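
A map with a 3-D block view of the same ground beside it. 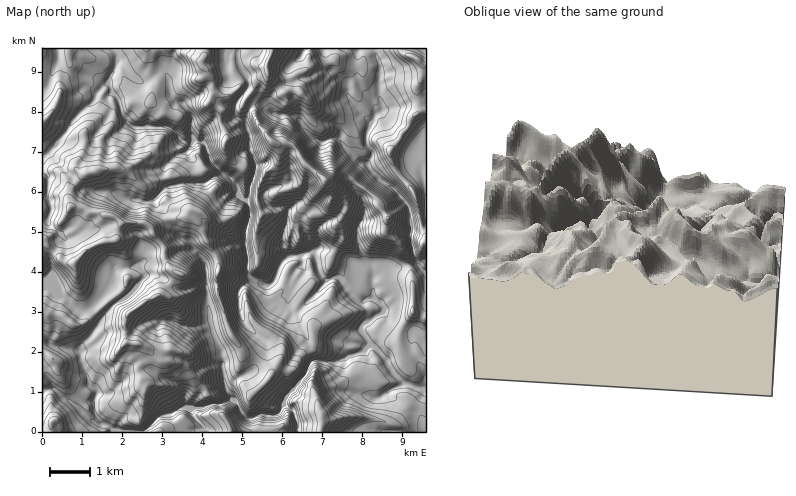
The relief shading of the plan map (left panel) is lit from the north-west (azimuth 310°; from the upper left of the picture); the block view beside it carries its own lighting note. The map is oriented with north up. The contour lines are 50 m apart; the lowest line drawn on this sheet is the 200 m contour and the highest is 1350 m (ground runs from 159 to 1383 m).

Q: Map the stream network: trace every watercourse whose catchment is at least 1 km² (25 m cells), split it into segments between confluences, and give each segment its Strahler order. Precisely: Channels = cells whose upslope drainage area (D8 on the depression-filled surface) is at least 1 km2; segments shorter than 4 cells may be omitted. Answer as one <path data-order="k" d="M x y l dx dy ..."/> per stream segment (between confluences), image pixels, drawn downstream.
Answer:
<path data-order="2" d="M102 424l2 2 4 0 8 6 28 0 16-16 10-2 14-8 2 0"/><path data-order="1" d="M76 406l14 14 4 2 8 2"/><path data-order="2" d="M186 406l20 0 4-2 10 0 8-4 8 2"/><path data-order="3" d="M236 402l2 4 2 4 8 8 6 0 4-4 8 0 0 2 12-2 4-4 0-6 2-6 22-22 4-12 4-4 24 2 2-2 6-2 2-2 4 0 10-4 4 0 4-4 4 0"/><path data-order="1" d="M370 396l10 2 14-10 2 0 6-4 8 0"/><path data-order="3" d="M410 384l8 4 8 0"/><path data-order="3" d="M374 348l10 8 6 14 12 12 4 0 4 2"/><path data-order="2" d="M212 324l2 10 4 6 4 12 0 20 2 0 0 12 2 6 4 6 0 2 6 4"/><path data-order="1" d="M170 320l14 6 16 0 6-2 6 0"/><path data-order="1" d="M240 314l0-4 0-14-2 0 0-4 2-4 8-6 12 0"/><path data-order="2" d="M376 300l8 6-2 6-4 4-4 2-4 4-2 0-6 4 0 8 12 14"/><path data-order="1" d="M66 298l10 10 4 2 6 0 4-2 16-14 4-8 0-4 4-10 4-4 8 0 12-2 6 8 0 4-16 16-10 8-12 10-14 24-12 12 0 12 8 16 0 6 8 8 0 6-2 4 0 12 8 12"/><path data-order="1" d="M318 290l10-10"/><path data-order="1" d="M296 284l8-12 0-4-2-2 0-10 4-2"/><path data-order="2" d="M260 282l2 2 10 0 4-4 2-8 4-8 6-8"/><path data-order="2" d="M328 280l2 0 4-4 4 2 12 16 6 4 4 4 4 0 4-4 4 0 4 2"/><path data-order="2" d="M316 258l4 14 4 8 4 0"/><path data-order="2" d="M288 256l2 0 8 0 4-2 4 0"/><path data-order="2" d="M306 254l6-2 4 6"/><path data-order="1" d="M196 250l6 8 4 6 2 40 2 14 2 6"/><path data-order="1" d="M316 250l0 8"/><path data-order="1" d="M64 238l-16-14 0-6 4-8 0-4-4-10 0-20-4-6 0-12 10-10 4-8 8-8 10-16 10-10 4-2 4-4 2-6 10-10 4 2"/><path data-order="1" d="M358 234l0 8 4 10 0 8 2 2 6 2 2 6 2 28 2 2"/><path data-order="1" d="M270 206l14 0 4 4 0 12-6 14 0 10 6 8 0 2"/><path data-order="2" d="M248 204l2 2 0 14-4 12 0 14 2 12 0 16 4 4 8 4"/><path data-order="1" d="M120 196l6 2 12 2 4 2 8 0 4-2 14-14 8 0 4-2 24 0 8-6 4-2 6-4"/><path data-order="1" d="M422 174l2 6 0 4 2 4 0 34"/><path data-order="2" d="M222 172l8 4 6 8 2 2 0 8 10 10"/><path data-order="2" d="M368 164l2 4 8 10 2 2 6 2 6 6 16 16 4 16 0 24 2 4 0 6 2 8 4 6 4 4 2 0"/><path data-order="1" d="M188 150l8-10"/><path data-order="2" d="M196 140l6 2 4 4 2 8 0 2 4 6 10 10"/><path data-order="2" d="M370 128l-4 8 0 8 6 6 0 6-4 8"/><path data-order="1" d="M284 114l6 0 4 2 6 6 2 6 12 10 6 4 6 0 4-4 8 0 4 4 2 6 14 14 10 2"/><path data-order="1" d="M348 94l4 8 18 20 0 6"/><path data-order="2" d="M110 86l2 6 6 8 4 14 8 12 2 0 34 0 8 4 4 4 2 4 6 4 6 0 2-2 2 0"/><path data-order="1" d="M170 86l0 10 6 6 6 2 10 10 0 22 4 4"/><path data-order="1" d="M380 68l0 4 0 26 2 4 0 8-4 4-2 0-2 4-2 6-2 4"/><path data-order="1" d="M116 64l-2 6-4 8 0 8"/><path data-order="1" d="M238 54l2 12 6 10 2 2 0 10-10 12-2 6 0 10 6 4 4 6 2 4 2 4 0 14 6 14 0 10-6 12 0 10-2 4 0 6"/>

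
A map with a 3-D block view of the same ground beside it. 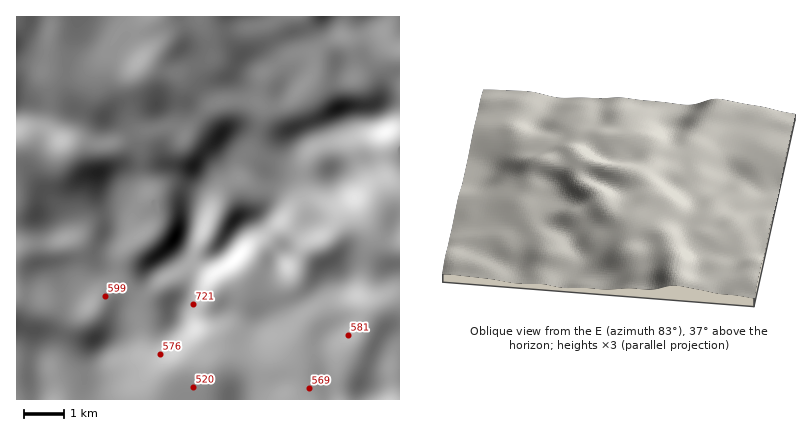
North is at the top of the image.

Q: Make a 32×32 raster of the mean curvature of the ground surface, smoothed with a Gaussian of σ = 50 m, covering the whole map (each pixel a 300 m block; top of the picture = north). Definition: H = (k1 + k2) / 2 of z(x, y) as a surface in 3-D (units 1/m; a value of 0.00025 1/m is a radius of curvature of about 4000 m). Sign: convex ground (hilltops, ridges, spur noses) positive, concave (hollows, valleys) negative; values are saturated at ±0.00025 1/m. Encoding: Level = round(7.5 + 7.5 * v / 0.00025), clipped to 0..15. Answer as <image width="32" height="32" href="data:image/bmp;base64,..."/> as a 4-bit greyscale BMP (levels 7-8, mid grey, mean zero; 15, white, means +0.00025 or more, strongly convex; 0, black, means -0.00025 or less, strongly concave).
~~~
<image width="32" height="32" href="data:image/bmp;base64,Qk12AgAAAAAAAHYAAAAoAAAAIAAAACAAAAABAAQAAAAAAAACAAATCwAAEwsAABAAAAAAAAAAAAAAABEREQAiIiIAMzMzAERERABVVVUAZmZmAHd3dwCIiIgAmZmZAKqqqgC7u7sAzMzMAN3d3QDu7u4A////AHvHaJiHdmd2RpqZd3mnvthqpmeJmHZWZEaamYdplYq3apZ3iYh2QzRHmYd2aYVppmu3eLyYZlNHeZiHZnmGWbecuYi9qXeXZ5mIh2Z5h1eoqYdUWJl3q6iHeZh2eqp1iXVDQyWIZX77mJqph2ebg1dENHhVmGSP9muXiZmHiFI1R2erhXdVrtQnZXeJqZhmZWmJqoZ2imaZI0ZmZpy8uJlqq6h5l8+2jWMjSLZqrLaLRomWaYaM3M3sUD/2NnyVZzRlNGqWMn72b7Jv0wFZdEWJqXZ6uGIa9Qr96jN4RERZibzJWLmWBfsE//cWy0JWe0arp2m5hhb+MZu6d4Y1dmlHqoZ7uWQ4/3JEWqdUapVWaahnnLh2We9zVnqneN+kRXh0R5y5qqzcVZmZd4n/hYh2VCNYiaiqZ2u4dmhmqVnYM1QSRFmGhgSulmaaZFRJkxOIV6upZocknah3vahlWEBp3bzNuHeIZWipVYvMu96k/+uqiYiauYYjZlRFZ8///dymd2aJh5dlRndmdkN8pp2phWZmiFZ1R6qYeKhkVTFbmWVnd4U0VGmph2epdohDjKpleHeHM2iZZHmYiIeaVqnIZoiImXRpqGWKqYiXdlmWl3eJmYmXVodmd4mrlUV5iGiWeJqIiGR3VnZ4mnaZmalqtmiamHZWl2i7qGU5+q3G"/>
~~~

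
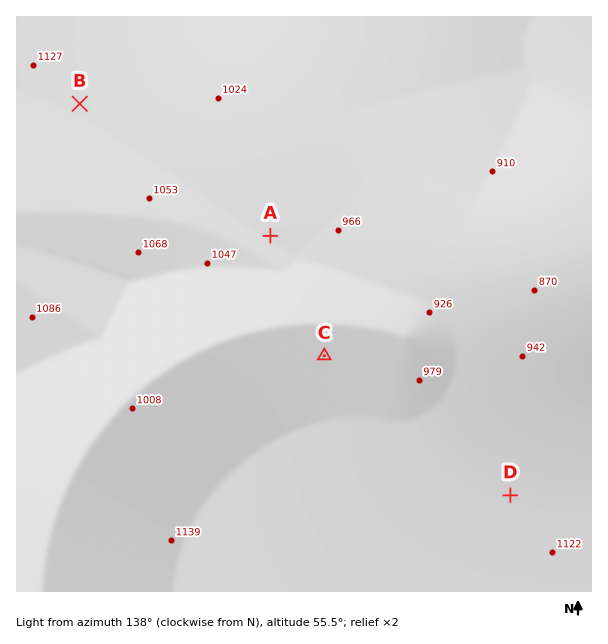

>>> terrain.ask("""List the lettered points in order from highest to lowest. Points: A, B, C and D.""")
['B', 'D', 'A', 'C']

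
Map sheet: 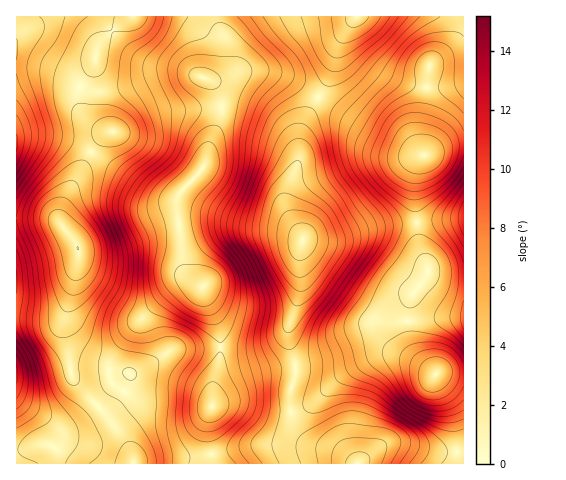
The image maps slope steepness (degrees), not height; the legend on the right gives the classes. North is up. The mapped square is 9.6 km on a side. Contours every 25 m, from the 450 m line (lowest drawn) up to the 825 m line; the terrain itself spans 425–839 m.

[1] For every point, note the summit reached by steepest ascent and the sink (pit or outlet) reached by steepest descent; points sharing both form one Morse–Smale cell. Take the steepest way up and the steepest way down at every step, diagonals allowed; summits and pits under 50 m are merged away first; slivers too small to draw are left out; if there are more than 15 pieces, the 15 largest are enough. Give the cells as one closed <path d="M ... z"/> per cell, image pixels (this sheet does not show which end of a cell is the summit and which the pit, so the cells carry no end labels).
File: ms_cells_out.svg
<path d="M216 16l-86 1-28 23-6 10-1 12-16 28 0 15 5 11 11 10 15 6-8 5-10 13-24 42-8 19 0 12 17 21 2 8-6 35-8 29 0 20 8 39 26-3 31 2-2 11-16 25-3 8 15 22 10 24 80-1-5-24 0-21 3-11 1-24 7-26 0-22-17-48-13-9-7-11-6-68 5-9 21-22 18-55-2-21-5-8-5-4 7-2 6-5 5-12-1-19z"/><path d="M262 71l-17 0-22 8-13 2 9 11 2 21-18 55-21 22-5 9 0 16 4 17 2 35 7 11 13 9 17 48 0 22-7 26-1 22 27-2 33 9 16 1 2-2 0-20 6-23-7-25-1-13 13-44-1-33 3-15-15-27-1-18 13-35 1-26 4-13 13-22-33-20z"/><path d="M417 222l-34 3-46 13-32 1-3 3-2 11 1 33-13 44 1 13 7 25-6 23 1 21 16-5 37-33 37-18 21 1 33 15-21-22-6-18 0-24 4-13 16-22 0-7-8-18z"/><path d="M463 16l-3 1 0 12-4 10-27 27-3 36-5 18 2 35-60-28-43-29-4 3-15 31-1 26-13 35 1 18 16 29 28-1 51-14 34-3-2-14 0-32 5-16 3-4 15-7 26-5z"/><path d="M46 218l-30 0 0 245 117 1-1-10-12-21-48-56-8-52 15-73-2-8-13-16-7-7z"/><path d="M131 16l-115 1 1 201 29 0 14 5 0-12 5-12 23-44 11-15 11-8-15-6-11-10-5-11 1-18 15-25 1-12 6-10z"/><path d="M460 16l-103 0-18 26-8 31-13 24 45 30 60 28-2-35 5-18 3-36 29-31 2-6z"/><path d="M397 356l-16 0-21 9-20 13-26 24-9 6-13 4 0 9 5 10 12 11 24 7 23 15 21-15 14-6 15 1 26 7 23 1 2-4-2-24-5-17-13-23-1-9-22-14z"/><path d="M356 16l-139 0 1 8 8 18 1 19-4 12-7 5-6 2 8 0 27-9 17 0 23 6 34 19 12-23 8-31z"/><path d="M463 219l-46 4 3 25 8 18 0 7-16 22-4 13 0 24 6 18 21 23 29-1z"/><path d="M239 403l-24 1-4 5-2 9 0 21 6 25 141-1-23-14-27-9-11-13-4-15-19 0z"/><path d="M463 144l-9 0-16 5-15 7-3 4-5 16 0 32 3 14 46-4z"/><path d="M125 372l-26 0-26 3-1 2 37 41 3-8 16-25 2-11z"/><path d="M399 443l-16 2-24 18 99 0-2-12-16 1z"/><path d="M463 451l-6 1 2 12 5-1z"/>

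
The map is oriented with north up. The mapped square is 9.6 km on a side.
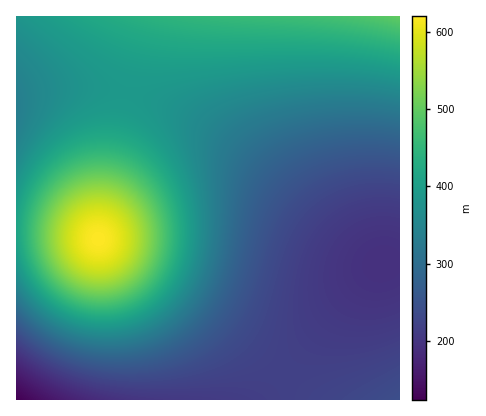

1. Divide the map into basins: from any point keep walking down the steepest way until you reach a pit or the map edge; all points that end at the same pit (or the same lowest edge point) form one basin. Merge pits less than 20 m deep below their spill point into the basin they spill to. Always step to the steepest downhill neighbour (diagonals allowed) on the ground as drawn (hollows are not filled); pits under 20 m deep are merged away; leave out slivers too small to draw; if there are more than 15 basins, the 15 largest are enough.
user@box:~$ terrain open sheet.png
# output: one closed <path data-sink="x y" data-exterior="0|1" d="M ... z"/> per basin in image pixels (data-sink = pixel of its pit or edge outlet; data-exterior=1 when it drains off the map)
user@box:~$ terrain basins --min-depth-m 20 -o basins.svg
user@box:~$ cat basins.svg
<path data-sink="384 264" data-exterior="0" d="M400 16l-252 0-11 32-17 74-22 116 106 70 114 92 82 0z"/><path data-sink="16 400" data-exterior="1" d="M32 229l-16 1 0 170 301 0-113-92-106-69-28-6z"/><path data-sink="16 108" data-exterior="1" d="M146 16l-130 0 0 213 40 2 42 7 25-130z"/>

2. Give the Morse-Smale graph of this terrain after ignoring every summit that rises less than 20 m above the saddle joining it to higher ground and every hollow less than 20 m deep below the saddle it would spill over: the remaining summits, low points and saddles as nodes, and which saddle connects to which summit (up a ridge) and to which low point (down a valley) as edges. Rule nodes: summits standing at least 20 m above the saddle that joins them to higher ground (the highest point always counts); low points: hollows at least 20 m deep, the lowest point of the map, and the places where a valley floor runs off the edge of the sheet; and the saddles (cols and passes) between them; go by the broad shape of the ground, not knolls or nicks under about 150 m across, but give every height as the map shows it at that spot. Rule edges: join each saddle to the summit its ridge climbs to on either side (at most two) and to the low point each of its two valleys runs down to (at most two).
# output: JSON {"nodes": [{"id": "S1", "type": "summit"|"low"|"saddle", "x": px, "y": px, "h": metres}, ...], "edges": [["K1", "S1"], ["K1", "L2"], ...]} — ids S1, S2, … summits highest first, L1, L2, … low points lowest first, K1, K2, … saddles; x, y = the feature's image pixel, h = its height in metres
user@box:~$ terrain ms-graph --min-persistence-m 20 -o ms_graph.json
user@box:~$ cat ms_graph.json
{"nodes": [
{"id": "S1", "type": "summit", "x": 98, "y": 238, "h": 621},
{"id": "S2", "type": "summit", "x": 400, "y": 16, "h": 500},
{"id": "S3", "type": "summit", "x": 400, "y": 400, "h": 243},
{"id": "L1", "type": "low", "x": 16, "y": 400, "h": 123},
{"id": "L2", "type": "low", "x": 382, "y": 264, "h": 193},
{"id": "L3", "type": "low", "x": 16, "y": 110, "h": 335},
{"id": "K1", "type": "saddle", "x": 126, "y": 94, "h": 389},
{"id": "K2", "type": "saddle", "x": 284, "y": 374, "h": 219}],
"edges": [["K1", "S1"], ["K1", "S2"], ["K1", "L2"], ["K1", "L3"], ["K2", "S1"], ["K2", "S3"], ["K2", "L1"], ["K2", "L2"]]}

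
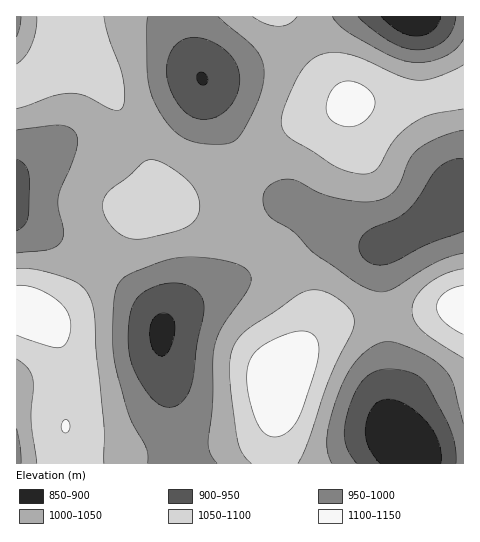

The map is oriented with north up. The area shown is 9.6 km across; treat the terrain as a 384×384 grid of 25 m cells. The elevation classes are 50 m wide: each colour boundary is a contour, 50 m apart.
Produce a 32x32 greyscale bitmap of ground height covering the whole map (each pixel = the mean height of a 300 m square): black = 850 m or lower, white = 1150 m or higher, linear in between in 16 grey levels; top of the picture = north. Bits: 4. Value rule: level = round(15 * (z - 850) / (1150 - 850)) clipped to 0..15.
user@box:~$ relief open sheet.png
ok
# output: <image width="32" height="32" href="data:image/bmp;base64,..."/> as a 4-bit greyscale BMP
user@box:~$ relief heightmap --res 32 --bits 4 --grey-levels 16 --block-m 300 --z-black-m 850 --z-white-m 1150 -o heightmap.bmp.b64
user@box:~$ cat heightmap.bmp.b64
<image width="32" height="32" href="data:image/bmp;base64,Qk12AgAAAAAAAHYAAAAoAAAAIAAAACAAAAABAAQAAAAAAAACAAATCwAAEwsAABAAAAAAAAAAAAAAABEREQAiIiIAMzMzAERERABVVVUAZmZmAHd3dwCIiIgAmZmZAKqqqgC7u7sAzMzMAN3d3QDu7u4A////AIq8y6mHd3eJq7updkMQATWKzMuph3d3ibzMqXUyEAE1m8zLqIdmd4q83bl1MhESRpvMy6h2ZmeKze3KhTIiI1eazMuYZVVnis7u24ZDIzRnmrzLl2VEV4rO/tuXVDRFaJq8y5dUNFaLzv/sqGVVVnirzMqWQzNWis3u7bl2ZmeJzNzKhkMjRoq83d26mHeJq93dyoZDI0Z5q8zMy5mIm8zu7cqGQyNFeJqrzLupmazd7ty6h1QzRWeJmru6mIms3t3LqYdlVFZneJmqqYd4m827qpmId2Zmd3iJmYh2Z4mrmZmZmYiHd3iIiIh2VVVniXd4iZmpmYiIiIiHdlREVWZWeImqqqqpmYiId2ZVRERVVniZqru7qpmId3dmZlVERFZ4mqq7u6qZiHd3d3d2VERWeJmqq7uqmIh3eIiJh2VEVneJqqqqqZiIiIiZqphlRFZniZqqqpmIiIiZq7qodlVmd4iZqpmIiIiZqru7qYdmd3eImqmYd3eJmrvMzLqYh4iIiZqphmVmeKq8zdzLqpmqmZqqmHVERXiavN3dy7qqu6qqqphkMzVomrzd3Mu7u7u7u7qXZDM0Z4qrzMy6qquru7uql1QzRWeJq7u6mIiam7y7qpdlRFZ4mZqqmHZWaJq8u6mHZVVniZmZmHZTM0aKvLuph3ZmeJqqqYdkMRI1"/>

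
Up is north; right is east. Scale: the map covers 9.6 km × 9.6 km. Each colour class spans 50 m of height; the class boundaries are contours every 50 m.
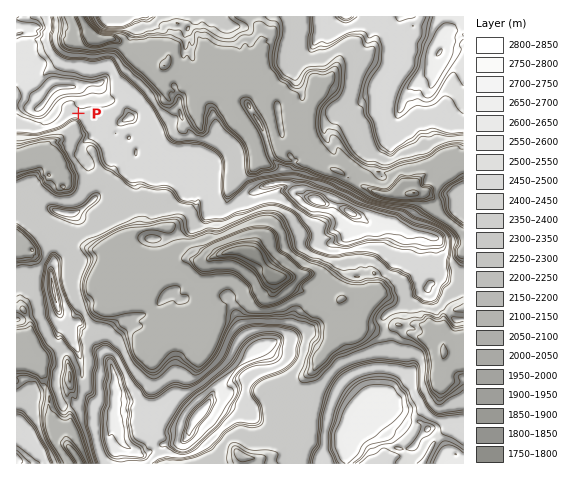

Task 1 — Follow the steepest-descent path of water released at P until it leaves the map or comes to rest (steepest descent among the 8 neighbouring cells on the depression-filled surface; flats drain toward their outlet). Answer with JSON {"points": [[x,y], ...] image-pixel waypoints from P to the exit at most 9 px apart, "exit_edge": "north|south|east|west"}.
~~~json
{"points": [[78, 113], [76, 123], [69, 132], [60, 139], [50, 143], [41, 147], [32, 153], [22, 155], [17, 155]], "exit_edge": "west"}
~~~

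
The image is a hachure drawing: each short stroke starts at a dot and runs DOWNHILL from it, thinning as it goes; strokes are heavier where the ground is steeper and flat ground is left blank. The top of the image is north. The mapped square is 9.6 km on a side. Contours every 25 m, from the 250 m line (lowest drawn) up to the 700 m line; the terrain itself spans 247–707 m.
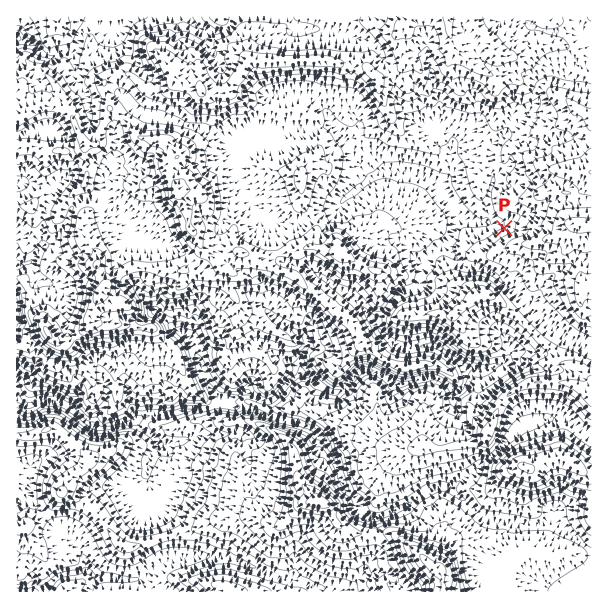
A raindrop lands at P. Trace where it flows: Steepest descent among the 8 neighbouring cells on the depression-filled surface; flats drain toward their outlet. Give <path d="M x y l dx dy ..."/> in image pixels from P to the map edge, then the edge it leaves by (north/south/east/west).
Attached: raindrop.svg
<path d="M504 228l-3-3-7 0-2-1-4 0-2-2-12 0-7-4-3 0-6 3-5 6 0 6-6 10-1 0-6 6-2 0-10 11 0 3-5 4 0 3-3 3-1 8-3 3 0 1-8 6-3 0-30 32 3 6 15 15 9 4 9 0 2-1 10 0 2-2 7 0 17 9 10 11 5 9 0 10-5 6-7-3-15-10-11 0-1 1-5 0-1 2-3 0-2 1-3 0-6 3-9 0-1-1-3 0-5-5-13-7-3 0-2-2-6 0-3 2-18 19-3 2-9 0-6-3-7-6-2 0-6-6-3-2-7 0-12 11-2 0 0 1-13 14-9 0-11-6-10 0-6 3-11 0-1 1-8 2-7 7-8 0-1 2-12 0-2 1-6 0-1 2-5 0-1 1-15 0-2 2-9 0-1 1-3 0-8 8-16 0-2 1-12 2-1 1-3 0-8-6-6 0-18-16-9-5-21-1-3 3-13 0-2-3-4 0"/>
exit: west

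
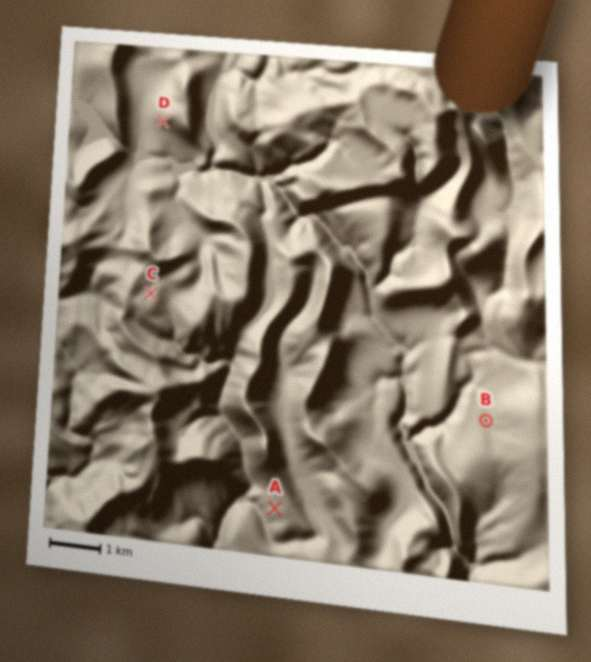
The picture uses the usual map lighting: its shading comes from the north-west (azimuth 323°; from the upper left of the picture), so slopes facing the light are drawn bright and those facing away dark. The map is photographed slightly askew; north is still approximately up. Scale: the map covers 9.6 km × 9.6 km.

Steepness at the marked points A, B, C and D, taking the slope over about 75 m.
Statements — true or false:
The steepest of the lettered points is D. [true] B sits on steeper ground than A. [false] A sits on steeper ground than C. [true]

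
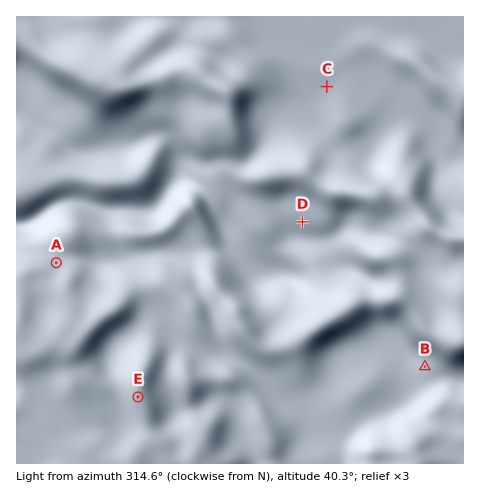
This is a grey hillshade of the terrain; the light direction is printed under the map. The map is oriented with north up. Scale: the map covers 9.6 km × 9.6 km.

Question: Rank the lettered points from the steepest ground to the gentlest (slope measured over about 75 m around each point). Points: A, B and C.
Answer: A B C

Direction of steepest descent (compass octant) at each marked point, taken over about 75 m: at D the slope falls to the SW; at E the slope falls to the SW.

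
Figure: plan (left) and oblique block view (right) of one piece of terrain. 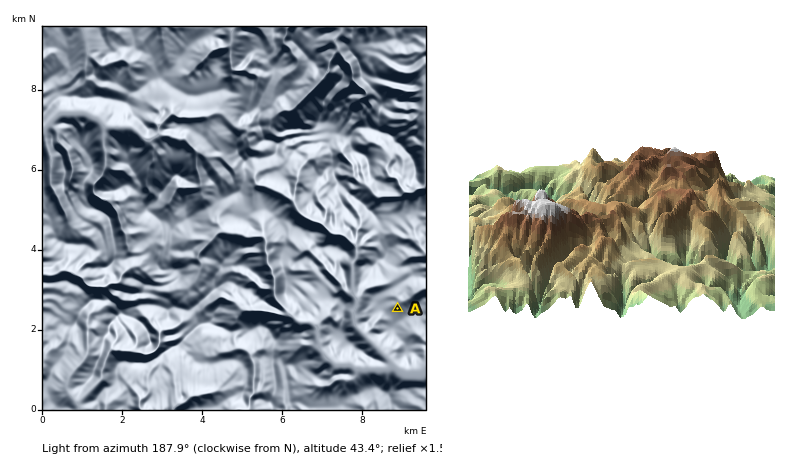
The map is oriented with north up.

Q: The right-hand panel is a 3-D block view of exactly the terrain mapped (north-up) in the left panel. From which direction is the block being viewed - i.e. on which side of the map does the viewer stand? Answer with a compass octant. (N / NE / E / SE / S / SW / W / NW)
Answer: N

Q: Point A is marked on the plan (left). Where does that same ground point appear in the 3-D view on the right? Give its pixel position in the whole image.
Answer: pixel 491 203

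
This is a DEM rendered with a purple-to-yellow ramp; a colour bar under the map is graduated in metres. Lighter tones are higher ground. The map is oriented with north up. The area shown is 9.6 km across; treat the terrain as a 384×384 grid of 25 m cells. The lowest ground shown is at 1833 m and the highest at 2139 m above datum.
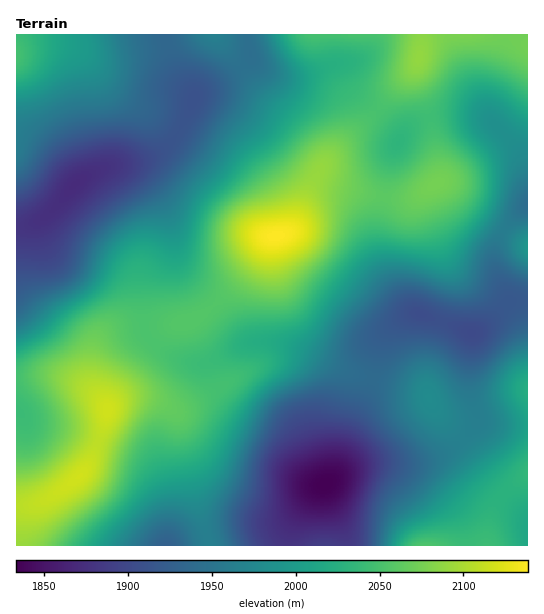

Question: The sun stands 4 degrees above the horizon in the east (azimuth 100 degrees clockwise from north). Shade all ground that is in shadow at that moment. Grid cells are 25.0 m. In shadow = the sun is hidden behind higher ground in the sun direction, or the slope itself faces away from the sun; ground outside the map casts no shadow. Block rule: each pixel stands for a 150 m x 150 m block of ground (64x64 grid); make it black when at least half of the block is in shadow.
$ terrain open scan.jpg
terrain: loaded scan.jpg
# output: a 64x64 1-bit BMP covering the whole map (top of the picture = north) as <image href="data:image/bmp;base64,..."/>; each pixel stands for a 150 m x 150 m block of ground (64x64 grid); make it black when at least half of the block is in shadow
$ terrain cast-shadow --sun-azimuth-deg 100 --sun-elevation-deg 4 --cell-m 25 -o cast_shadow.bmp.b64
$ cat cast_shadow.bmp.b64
<image width="64" height="64" href="data:image/bmp;base64,Qk0+AgAAAAAAAD4AAAAoAAAAQAAAAEAAAAABAAEAAAAAAAACAAATCwAAEwsAAAIAAAAAAAAA////AAAAAAAAAAAAAD/AAAAAAAAD/8AAAAAAAD//wAAAAAAAP//gAAAAAAA///AAAAAAAB//+AAAAAAAD//8AAAAAAAH//wAAAAAAAP+/AAAAAAAAf4AABwAAAAAfAAADAAAAAAAAAAAAAAAAAAABgAAAAAAAAAOAAAAAAAAAAYAAAAAAAAABgAAAAAAAAAAAAAAAAAAAAQAAAAAAAAAHAAAAAAAAAB8AAAAAAAAAP4AAAAAAAAA/gAAAAAAAAD+QAAAAAAAAP7wAAAAAAAA/vwAAAAAAAB8/gAAAAAAAAD/AAAAAAAAAP8AAAAAAAAA/4AAAAAAAAD/wAAAAAAAAP/gAAAAAAAA//AAAAAAAAD/8AAAAAAAAH/4AAAAAAAAf/gHgAAAAAB/+A/gAAAABn/8H/AAAAAPf/w/+AAAAAc//H/4AAAAAB////gAAAAAB///+AAAAAAD///4AAAAAAP///gAAAAAA///+AAAAAAB///8AAAAAAB///wAAAAAAA///AAAAAAAAf/98AAAAAAAP//wAAAAAAAP//gAAAAAAAfv8AAAAAAAA8PAAAAAAAABwAAAAAAAAADAAAAAAAAAAAAAAAAAAAAAAAAAAAAAAAAAcAAAAAAAAADwAAAAAAAAAeACAAAAAAAD4AcAAAAAAAfgBwAAAAAAB+ADgAAAAAAP4AAAAA=="/>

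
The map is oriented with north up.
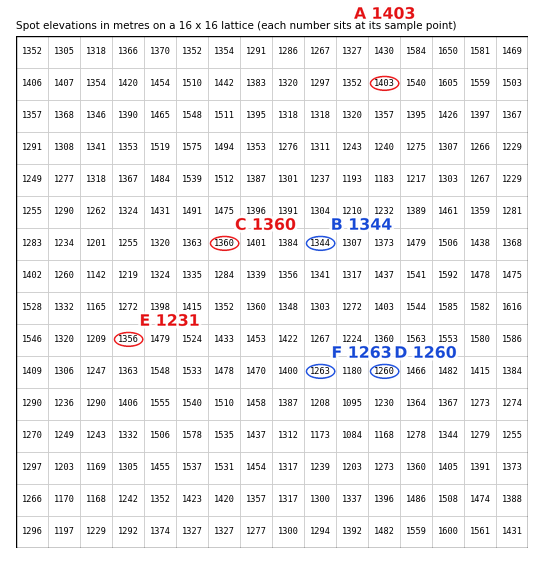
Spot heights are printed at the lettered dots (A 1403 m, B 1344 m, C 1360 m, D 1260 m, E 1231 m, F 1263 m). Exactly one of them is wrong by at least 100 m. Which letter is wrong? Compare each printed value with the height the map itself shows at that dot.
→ E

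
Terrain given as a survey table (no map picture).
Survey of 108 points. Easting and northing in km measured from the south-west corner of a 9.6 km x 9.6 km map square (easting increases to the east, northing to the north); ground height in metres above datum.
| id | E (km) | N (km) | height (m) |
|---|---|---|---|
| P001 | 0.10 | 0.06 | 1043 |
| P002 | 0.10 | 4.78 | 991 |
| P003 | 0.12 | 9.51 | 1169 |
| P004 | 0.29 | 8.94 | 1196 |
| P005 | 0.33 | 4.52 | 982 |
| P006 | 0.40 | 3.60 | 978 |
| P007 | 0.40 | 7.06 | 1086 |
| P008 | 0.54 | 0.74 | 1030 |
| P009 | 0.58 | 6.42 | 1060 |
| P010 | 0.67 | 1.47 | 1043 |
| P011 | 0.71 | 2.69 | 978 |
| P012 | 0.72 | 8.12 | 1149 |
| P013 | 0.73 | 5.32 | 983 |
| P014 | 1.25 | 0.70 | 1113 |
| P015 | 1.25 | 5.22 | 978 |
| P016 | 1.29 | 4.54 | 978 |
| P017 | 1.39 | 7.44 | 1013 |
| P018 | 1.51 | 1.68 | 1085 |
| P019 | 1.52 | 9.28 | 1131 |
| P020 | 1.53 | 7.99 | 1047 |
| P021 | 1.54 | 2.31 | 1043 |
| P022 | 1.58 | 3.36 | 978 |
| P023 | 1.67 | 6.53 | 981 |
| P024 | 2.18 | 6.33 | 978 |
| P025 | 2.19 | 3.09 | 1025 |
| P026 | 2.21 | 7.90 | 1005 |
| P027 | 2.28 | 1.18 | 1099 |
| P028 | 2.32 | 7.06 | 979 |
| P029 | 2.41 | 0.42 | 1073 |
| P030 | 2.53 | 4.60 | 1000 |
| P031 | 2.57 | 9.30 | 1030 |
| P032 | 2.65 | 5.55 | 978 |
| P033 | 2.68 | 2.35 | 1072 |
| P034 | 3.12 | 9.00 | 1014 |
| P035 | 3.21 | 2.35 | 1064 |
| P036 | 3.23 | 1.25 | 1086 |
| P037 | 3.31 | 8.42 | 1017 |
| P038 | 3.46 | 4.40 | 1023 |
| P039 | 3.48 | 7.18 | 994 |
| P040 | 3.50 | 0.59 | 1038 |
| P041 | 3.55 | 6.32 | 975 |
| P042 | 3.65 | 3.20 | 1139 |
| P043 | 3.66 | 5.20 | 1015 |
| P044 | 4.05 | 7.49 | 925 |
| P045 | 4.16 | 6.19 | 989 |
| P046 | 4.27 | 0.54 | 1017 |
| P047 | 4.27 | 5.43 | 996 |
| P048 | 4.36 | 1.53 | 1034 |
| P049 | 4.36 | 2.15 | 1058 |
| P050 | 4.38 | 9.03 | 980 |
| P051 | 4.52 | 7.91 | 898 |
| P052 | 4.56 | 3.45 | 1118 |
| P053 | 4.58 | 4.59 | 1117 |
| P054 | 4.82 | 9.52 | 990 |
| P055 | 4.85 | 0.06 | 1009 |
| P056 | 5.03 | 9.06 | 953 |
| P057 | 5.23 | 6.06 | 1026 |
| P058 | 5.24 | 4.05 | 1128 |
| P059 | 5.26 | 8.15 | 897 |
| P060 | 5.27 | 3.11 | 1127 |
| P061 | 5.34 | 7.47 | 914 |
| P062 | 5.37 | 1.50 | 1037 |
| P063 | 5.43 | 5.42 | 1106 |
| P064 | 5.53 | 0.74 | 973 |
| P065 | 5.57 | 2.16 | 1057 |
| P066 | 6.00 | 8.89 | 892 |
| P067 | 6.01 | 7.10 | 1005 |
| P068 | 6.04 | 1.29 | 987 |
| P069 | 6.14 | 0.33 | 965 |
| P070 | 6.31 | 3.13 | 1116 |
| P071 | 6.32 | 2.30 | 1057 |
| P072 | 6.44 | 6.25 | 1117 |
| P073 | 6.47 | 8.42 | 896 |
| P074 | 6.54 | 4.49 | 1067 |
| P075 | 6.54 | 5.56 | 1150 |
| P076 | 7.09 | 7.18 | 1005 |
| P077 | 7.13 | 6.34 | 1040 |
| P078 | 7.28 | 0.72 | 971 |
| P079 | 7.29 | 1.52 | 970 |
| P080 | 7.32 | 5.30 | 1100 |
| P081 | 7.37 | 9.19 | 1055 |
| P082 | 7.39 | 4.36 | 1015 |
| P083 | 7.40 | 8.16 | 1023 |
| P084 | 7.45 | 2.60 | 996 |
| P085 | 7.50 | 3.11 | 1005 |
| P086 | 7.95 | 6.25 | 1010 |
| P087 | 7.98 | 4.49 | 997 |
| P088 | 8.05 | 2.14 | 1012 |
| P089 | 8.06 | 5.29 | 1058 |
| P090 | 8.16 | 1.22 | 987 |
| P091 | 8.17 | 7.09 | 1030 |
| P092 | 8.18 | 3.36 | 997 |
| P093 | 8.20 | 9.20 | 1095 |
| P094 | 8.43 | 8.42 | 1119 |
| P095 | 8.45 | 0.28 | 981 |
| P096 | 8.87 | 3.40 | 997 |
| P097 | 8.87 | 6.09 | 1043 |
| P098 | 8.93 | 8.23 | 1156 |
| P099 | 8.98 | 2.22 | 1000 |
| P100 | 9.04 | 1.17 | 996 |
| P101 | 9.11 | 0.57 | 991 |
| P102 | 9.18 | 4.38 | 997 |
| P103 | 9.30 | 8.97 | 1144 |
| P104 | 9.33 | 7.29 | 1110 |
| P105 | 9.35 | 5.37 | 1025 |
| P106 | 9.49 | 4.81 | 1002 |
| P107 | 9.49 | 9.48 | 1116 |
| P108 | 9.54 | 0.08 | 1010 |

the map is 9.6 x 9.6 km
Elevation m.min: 890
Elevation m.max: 1205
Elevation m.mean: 1030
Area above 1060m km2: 28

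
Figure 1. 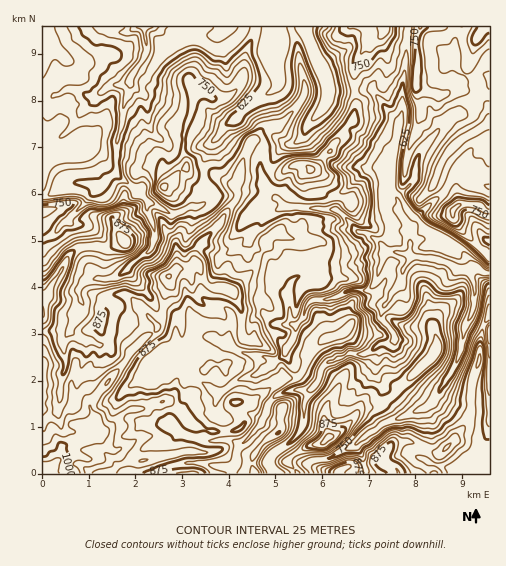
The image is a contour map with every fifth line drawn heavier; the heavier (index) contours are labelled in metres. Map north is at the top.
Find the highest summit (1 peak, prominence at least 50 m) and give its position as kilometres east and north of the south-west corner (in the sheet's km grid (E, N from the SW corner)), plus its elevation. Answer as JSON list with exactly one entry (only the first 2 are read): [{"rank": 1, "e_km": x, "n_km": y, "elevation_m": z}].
[{"rank": 1, "e_km": 2.71, "n_km": 4.24, "elevation_m": 978}]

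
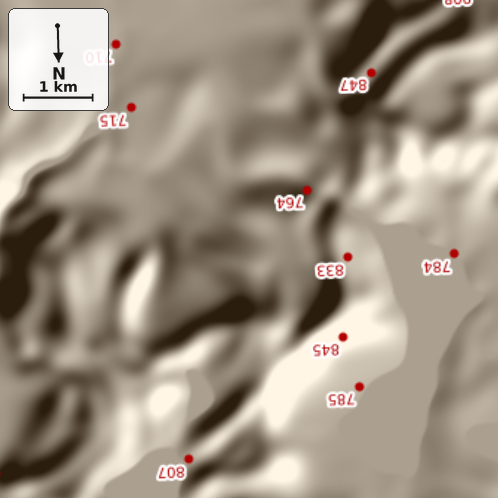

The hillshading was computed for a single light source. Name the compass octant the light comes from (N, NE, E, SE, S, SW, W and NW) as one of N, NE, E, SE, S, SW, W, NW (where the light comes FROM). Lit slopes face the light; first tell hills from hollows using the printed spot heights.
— NW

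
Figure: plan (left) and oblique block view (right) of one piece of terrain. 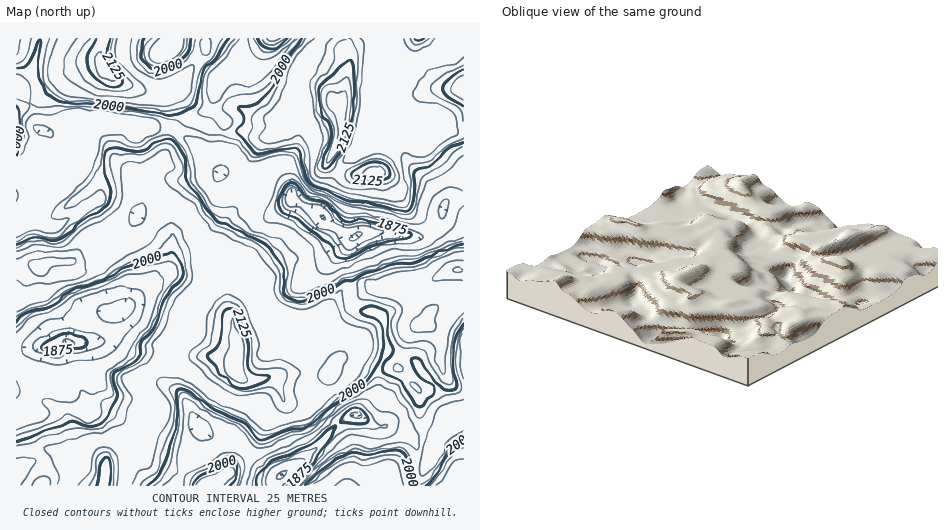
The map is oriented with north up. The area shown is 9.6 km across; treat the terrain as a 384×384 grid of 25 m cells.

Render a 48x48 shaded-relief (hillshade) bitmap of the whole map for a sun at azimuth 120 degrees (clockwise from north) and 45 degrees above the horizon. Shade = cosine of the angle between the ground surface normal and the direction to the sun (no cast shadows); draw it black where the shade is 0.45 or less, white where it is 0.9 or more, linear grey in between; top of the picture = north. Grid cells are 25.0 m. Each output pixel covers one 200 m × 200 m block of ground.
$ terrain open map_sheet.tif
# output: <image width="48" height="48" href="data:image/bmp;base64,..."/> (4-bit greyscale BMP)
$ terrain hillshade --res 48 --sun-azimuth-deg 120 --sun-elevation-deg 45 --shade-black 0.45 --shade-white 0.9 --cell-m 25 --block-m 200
<image width="48" height="48" href="data:image/bmp;base64,Qk32BAAAAAAAAHYAAAAoAAAAMAAAADAAAAABAAQAAAAAAIAEAAATCwAAEwsAABAAAAAAAAAAAAAAABEREQAiIiIAMzMzAERERABVVVUAZmZmAHd3dwCIiIgAmZmZAKqqqgC7u7sAzMzMAN3d3QDu7u4A////AKund3VZy6zduDJHvt7aUAAmd5mZm7cUiZqoiIZIy5rNyWQ0jN3tpQADZ4iIrMkhaImZiIdHu5m92odTWbve22AAJnZnm7phNniIiIdWqpms25h2Z5q83cggE1UzaaqEE1ZneIh3iYms3KiIiIi8zN2DRWdkV4mXMkRFZnZniYib3amIiGat3c3YRmd3Z4mZZWZVVnZEaIia3rmJmGeazN79lmaId4mqh4h3Z4hURoiZzbmIiIiJqr3/64Z5h3q6mZh3h4l2VXiZzbdomZmImqrP/qiJh3rLqqmIh3h2VXiZvZZ5maqYmqmc7tuYdnq7uqmIiIiFRomauoiIiau6qqmave25domqu5mZiIiEJYmaqZiHeaqaqqmJq83JiJmIzZmIiIiGIUeJmYh2ebl3iZh4qqy4iph5zZmHd3eHYyNoiHd3ecuHiJh3mqvJeZd53qqYZmZndjNYiHVmaMyoiIiHiZrKial53qu7qXd3dkJHiIZVaLypmZiIiJq6eKqa37qrupmYd2MViIdlabuZmZmZmImoZ5qqz+yqqqmYh2UjeIhlerqZmZmJmYiXVnmqve7cupmZmGYyWIhlabqZiIiJqpmYZneaqqvO7bqqqYZBR4h1aJmZh1RYqpqZiIiJmZmr7ty7qZhjJYiHeJmauGMkiYiZmZiJmZmqvN3dypmGMmiIiZmb24dSNmaIiIiZmZmaqrvO7LqYY0eJmZma3KmGQzNFZ3eImXiJmaqqzcy6hVeJmZmavKmYZEMyNERWZ1Z3eJqZq7zLl2eJmZmaqqqqhCRVRUISRTRVVXmZmZq7l3iJmIiZmZmqpzE0VWUxEiNVMliZmZmrp3iIiIeImZmZqnVFZmdlRGZnUiV4mZiamImYiJiIiZmIm7mIiImXd4iIhzJGiZiJmZmoiZmYiJmXabqZqrqod4iHeZYzWJiJmJqpiZmrmJqVaaupm9y5doiHZpqER5mJmJqpeJms2XiHeKqqrO26h5mYdlinVomJmaqpiIic60aIiaqqq926mJmZiGV3Z5mJqrqZiIiaykSJiJq8zM26mZmZmHVVZ4mZrMuZiJmZmDJ6lmeszMy7upmZmYdEZ3eJrMuZmJqqlzJKyERpu7vMu7qZmYdTZlVXq7qZmHnMuFQm3IZomZrNzNuZiIhlZ2QkirqZmGery4ZCvqiImZms3eyZiIh3eIZEeamZmGaJqphjjsmImYmZu9yZmZiIiJmHiZmahmZ4mZhkjtmZmYiZmsyqqqqZqqqZqqmJh2ZoiYdVjdqZmYiImaqqu7uqqqqqvMuXeHZWiYY2ndqZmYiIiXiJiaqqu6qqq823Z3ZEeIU1jNuZmZmZiHdniZmaq6qYmc7IZ3ZDWIU1i9uZmZqruodWiIiJq6l2eK7ZiIdSN4ZEasuZmZq7zLhVd3d5qql0NZ3smZhzFYdlacuZmZqrzMplZnZ6qruWMUneuZh0Anh2aLuZmImZq8t1ZmZ7ys25cya+25l0ADd2aKuZmYeJmbuFZmVr273blSWc7buTAAV2aKqZmoVomQ=="/>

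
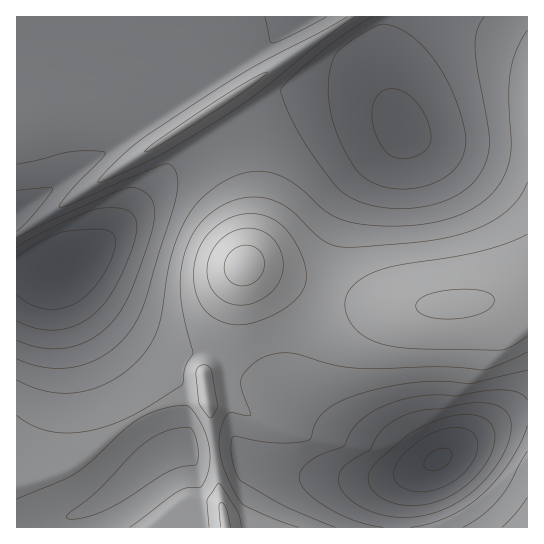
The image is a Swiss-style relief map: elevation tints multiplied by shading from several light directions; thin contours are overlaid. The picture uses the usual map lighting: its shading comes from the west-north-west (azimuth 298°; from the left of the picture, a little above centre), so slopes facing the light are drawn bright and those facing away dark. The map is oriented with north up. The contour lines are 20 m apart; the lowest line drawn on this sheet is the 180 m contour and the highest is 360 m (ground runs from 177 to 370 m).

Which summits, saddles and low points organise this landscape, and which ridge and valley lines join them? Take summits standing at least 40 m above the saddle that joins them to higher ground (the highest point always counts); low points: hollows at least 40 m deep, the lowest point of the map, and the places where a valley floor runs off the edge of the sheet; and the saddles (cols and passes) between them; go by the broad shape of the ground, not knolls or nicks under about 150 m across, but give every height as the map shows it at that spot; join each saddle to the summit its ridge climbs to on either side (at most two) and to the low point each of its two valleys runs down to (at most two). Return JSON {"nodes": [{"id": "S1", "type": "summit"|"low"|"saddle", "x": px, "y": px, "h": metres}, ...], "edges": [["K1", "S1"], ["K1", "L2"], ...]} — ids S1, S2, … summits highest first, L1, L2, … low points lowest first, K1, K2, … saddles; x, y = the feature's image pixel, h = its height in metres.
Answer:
{"nodes": [
{"id": "S1", "type": "summit", "x": 245, "y": 265, "h": 370},
{"id": "S2", "type": "summit", "x": 527, "y": 527, "h": 311},
{"id": "L1", "type": "low", "x": 438, "y": 459, "h": 177},
{"id": "L2", "type": "low", "x": 65, "y": 269, "h": 181},
{"id": "L3", "type": "low", "x": 401, "y": 126, "h": 215},
{"id": "K1", "type": "saddle", "x": 322, "y": 293, "h": 316},
{"id": "K2", "type": "saddle", "x": 214, "y": 451, "h": 306},
{"id": "K3", "type": "saddle", "x": 231, "y": 123, "h": 268},
{"id": "K4", "type": "saddle", "x": 527, "y": 413, "h": 258}],
"edges": [["K1", "S1"], ["K1", "L1"], ["K1", "L3"], ["K2", "S1"], ["K2", "L1"], ["K2", "L2"], ["K3", "S1"], ["K3", "L2"], ["K3", "L3"], ["K4", "S1"], ["K4", "S2"], ["K4", "L1"]]}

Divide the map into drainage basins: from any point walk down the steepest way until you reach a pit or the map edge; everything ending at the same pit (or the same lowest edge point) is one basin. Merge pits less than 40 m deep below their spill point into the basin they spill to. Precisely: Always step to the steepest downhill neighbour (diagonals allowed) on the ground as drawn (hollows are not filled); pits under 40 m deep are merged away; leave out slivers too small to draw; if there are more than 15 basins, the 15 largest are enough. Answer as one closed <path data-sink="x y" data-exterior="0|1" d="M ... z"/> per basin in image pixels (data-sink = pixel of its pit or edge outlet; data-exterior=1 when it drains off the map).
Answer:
<path data-sink="66 269" data-exterior="0" d="M349 16l-333 1 1 511 208-1-1-14-4-12-16-130 13-25 22-69 8-18 5-36 0-33-7-39-12-26-13-22 129-84z"/><path data-sink="401 126" data-exterior="0" d="M527 16l-177 0-128 85-2 5 13 19 8 16 10 36 1 46-3 24-5 18 90 31 48 9 67 0 28-2 38-8 12 0z"/><path data-sink="438 459" data-exterior="0" d="M247 265l-2 0-4 5-24 76-13 25 16 130 6 27 302-1-1-232-12 0-38 8-28 2-67 0-48-9z"/>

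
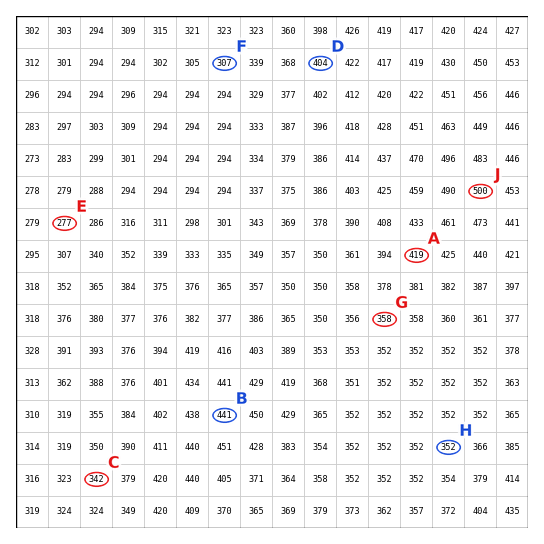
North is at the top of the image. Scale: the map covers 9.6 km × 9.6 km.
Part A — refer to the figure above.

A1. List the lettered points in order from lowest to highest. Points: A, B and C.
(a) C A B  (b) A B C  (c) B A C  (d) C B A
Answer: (a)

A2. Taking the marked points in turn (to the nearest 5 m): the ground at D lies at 405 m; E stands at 275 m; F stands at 305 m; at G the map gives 360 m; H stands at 350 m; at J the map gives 500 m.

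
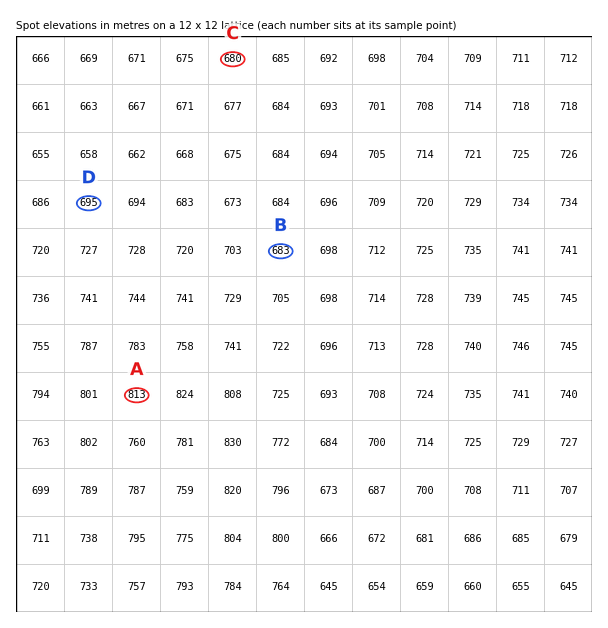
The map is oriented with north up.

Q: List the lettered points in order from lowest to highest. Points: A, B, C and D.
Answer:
C B D A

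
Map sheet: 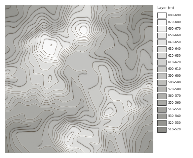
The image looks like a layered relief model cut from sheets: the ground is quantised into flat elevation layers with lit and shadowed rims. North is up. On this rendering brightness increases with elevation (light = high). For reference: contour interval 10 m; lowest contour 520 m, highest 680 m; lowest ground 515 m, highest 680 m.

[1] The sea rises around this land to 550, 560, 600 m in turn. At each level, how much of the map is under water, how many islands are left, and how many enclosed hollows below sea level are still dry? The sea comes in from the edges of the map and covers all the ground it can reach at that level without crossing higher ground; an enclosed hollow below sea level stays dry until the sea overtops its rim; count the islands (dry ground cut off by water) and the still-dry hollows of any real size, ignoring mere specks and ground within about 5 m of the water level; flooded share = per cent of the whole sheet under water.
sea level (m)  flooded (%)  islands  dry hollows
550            12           0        0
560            23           0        0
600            62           0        0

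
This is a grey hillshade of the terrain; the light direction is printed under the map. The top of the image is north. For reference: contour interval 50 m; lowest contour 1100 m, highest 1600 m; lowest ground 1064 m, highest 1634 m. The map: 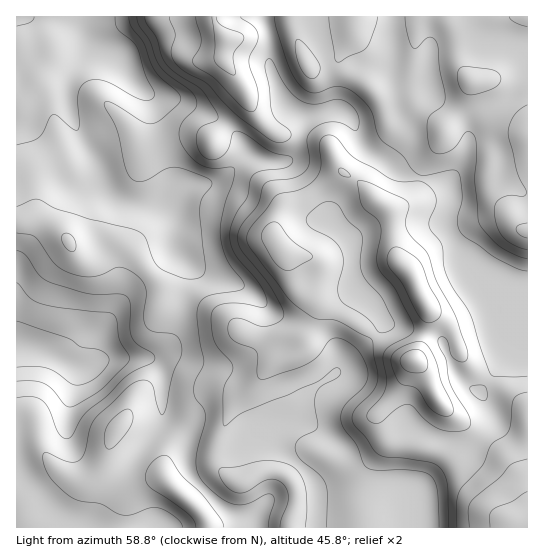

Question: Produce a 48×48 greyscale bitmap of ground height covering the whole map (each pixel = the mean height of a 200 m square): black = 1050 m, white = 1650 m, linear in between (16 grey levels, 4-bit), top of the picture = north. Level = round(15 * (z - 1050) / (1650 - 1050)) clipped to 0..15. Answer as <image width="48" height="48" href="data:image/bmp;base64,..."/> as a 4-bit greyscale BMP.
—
<image width="48" height="48" href="data:image/bmp;base64,Qk32BAAAAAAAAHYAAAAoAAAAMAAAADAAAAABAAQAAAAAAIAEAAATCwAAEwsAABAAAAAAAAAAAAAAABEREQAiIiIAMzMzAERERABVVVUAZmZmAHd3dwCIiIgAmZmZAKqqqgC7u7sAzMzMAN3d3QDu7u4A////AERERERVVVVVZ3ZmZniHeIiIiIiJq93u7kRERFVVVVVWd2ZmZniHeIiIiIiJrN3u7kREVVVVVVZnd2Z3ZneHeIiIiIiJq83e7kRFVVVWZmZ3dmeId3iHeIiIiIiJq8zd3kRVVmZmZmd3ZniIh4iHeIiIiIiJq7zN3URVVVZmZmd2Z3iIiIh3iIiZmZmaq7vM3URVVVZmZmZmZ3d3d3d4iIiZqqqru7u8zEVVRFZmZVZmZ3d3d3eIiIiau7u7u7u8zEVURFZmZVVmZnd3d3d4iImru7u7u7u7zERENEVnZlVWZnd3d3d3iJq7u7u7zLu7vEREM0VmZlVWZniHd3d3iJq7u7vMzLurvERDMjRWZlVWZniIh3d3iImry7vN3LqrvEQzIiNFZlVWZ3iIiIh3iImavMzdy6qruzMyIRIkVVVWZ3eImIiIeIiavN3dyqqqqyIhEREjRERVZneImZmIiIiJvd7tu6qqqhERERESM0RVZneImZmZiIiave7su7qqqgERERESM0RVZniImZqqmIiavO7cvLqqqgEREREiNEVVZniZmZqqmZmqq8zLu7qqqhERIiIiRFVVZ4iZmZmqqZqqqrzMy6qqqhIiIiIjRVVVZ4iZiJmqqqqqqrzcy6qqqiIiIzMzRVZmZ3iIiImqqqqqqr3dy6qqqiMzMzMzRFZVZnd3eJqrqqqqq83cuqqqqiMzRERERVVVVmZmeKq7uqqqq93cqqqqqjNERVVVVVVVVVZniau7uqqqvN3LqqqqqjRFVmVVVVVVVVZ4mru7u6qrzd3LqqqqqkRVZmVVVVVEVVZ5q8y7u6qrzdy6qqqqu0VWZmVVVVREVWeKu8y7uqqrzMy6qqq7zVVWZmVVVVREVWeKu8u6qqqrvMuqqqu83lVWZlVVVVREVWeJq7uqqqqrzLuqqrvN3lVVVVVUREREVWZ4mruqqqq7zLuqqrvN3VVVVEREREREVWZ4iqqqqqu8zLuqqrzN3VVURERERURERVZ3iaqqqqu8u7uqqrzMzFVUREREVVVEVVZniZmaq7u7qqqqqrzMzUVERERFVVVVVmZneIiJq7u6qqqqqrzMzURERERFVVVWZ3d2d3eJq7qqqqq7u7zMzURERERFVWZmeIh3eIiJq6qZqqq7u7vMzURERERFVVZmeIh3iZmZqqmaqqu8y7vM3TNERERVVVVmeIiImZmJmZmaq7u8zLzM3TNERERVVVVWd3iJqZiIiJmau7u8zMzMzTNEREVVVERVZ4iaqYiJmImau7u7vMzMzDNENEVURERFZ4mrqYmaqZqru7u7vMzMzDNDM0REM0RWeJq7qZmruqq7u7u7zN3czDMzMzMzM0V4mqu7qZm7u7u7u7u7zd3czDMzMzMzM1aJqru6mZq7u7u7u7u7zMzMzDMzMzMzNFeZqry6qZq7u7u7u7u7zMzMzDMzMzMzNGiZmrzLqau7u7y7u7u7zMzMzDMzMzM0RXiZmru7qau7u8zLu7u8zMzMzCMzMzM0VoiZq7uqqau7u8zLu7zMzMzMzQ=="/>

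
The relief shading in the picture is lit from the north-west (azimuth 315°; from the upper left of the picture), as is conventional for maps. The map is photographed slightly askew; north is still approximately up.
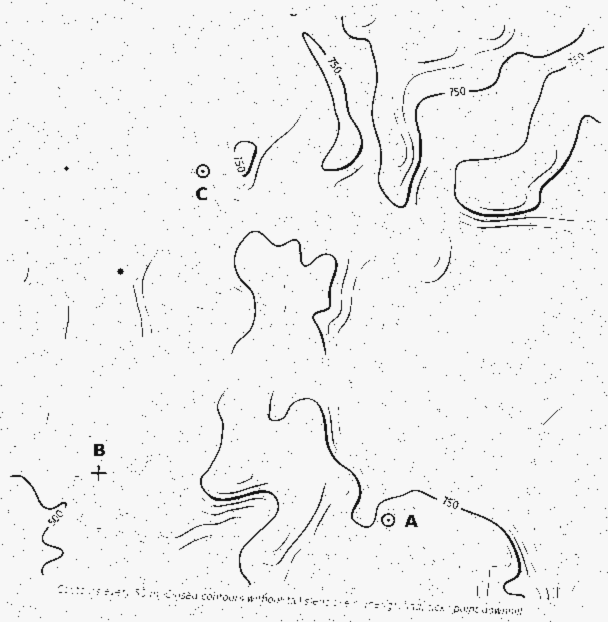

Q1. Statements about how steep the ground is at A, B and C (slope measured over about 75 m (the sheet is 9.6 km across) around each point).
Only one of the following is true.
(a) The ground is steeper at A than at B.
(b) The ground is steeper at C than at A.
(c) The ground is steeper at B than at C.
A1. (a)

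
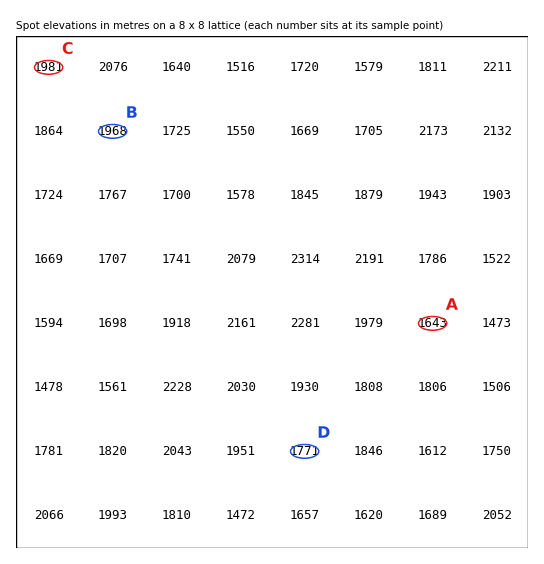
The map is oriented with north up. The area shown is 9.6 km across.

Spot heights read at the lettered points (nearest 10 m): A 1640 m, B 1970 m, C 1980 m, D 1770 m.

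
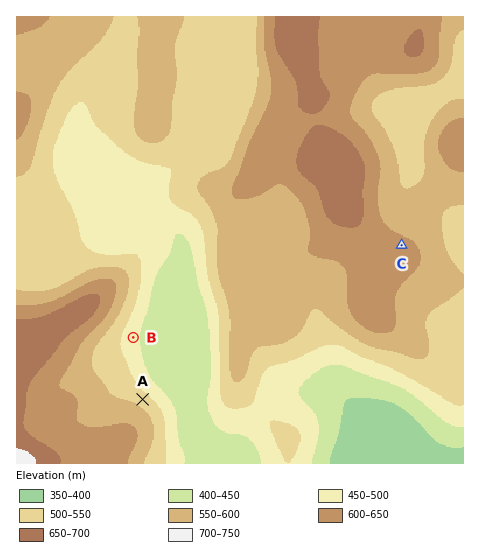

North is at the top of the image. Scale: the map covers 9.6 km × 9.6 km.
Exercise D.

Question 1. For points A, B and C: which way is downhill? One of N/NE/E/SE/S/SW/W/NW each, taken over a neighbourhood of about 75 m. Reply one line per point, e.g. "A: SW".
A: NE
B: E
C: NE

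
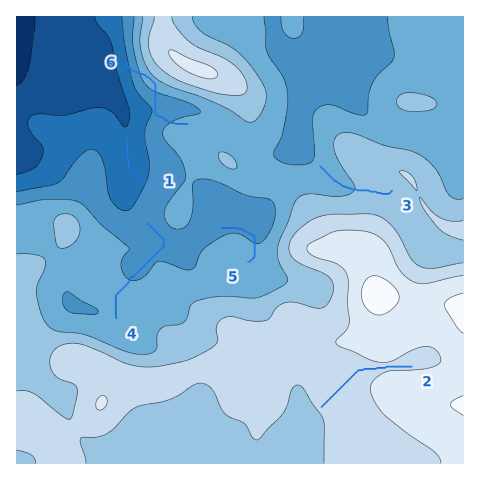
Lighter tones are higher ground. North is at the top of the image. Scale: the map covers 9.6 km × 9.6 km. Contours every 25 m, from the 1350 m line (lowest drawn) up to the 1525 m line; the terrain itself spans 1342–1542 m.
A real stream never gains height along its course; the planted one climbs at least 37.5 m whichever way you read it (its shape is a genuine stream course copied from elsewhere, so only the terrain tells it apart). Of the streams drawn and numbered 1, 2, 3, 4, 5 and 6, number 6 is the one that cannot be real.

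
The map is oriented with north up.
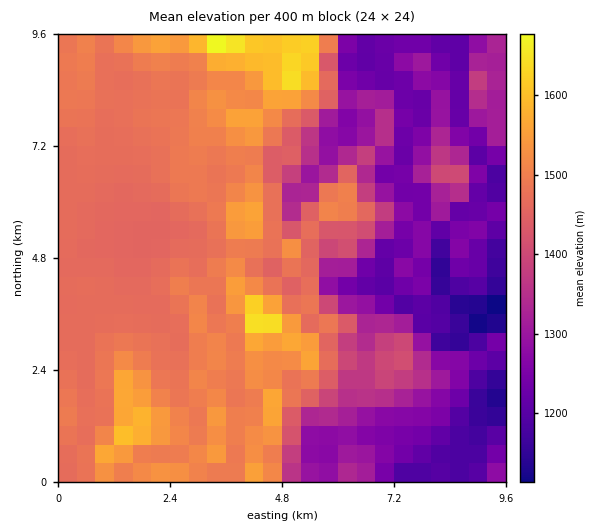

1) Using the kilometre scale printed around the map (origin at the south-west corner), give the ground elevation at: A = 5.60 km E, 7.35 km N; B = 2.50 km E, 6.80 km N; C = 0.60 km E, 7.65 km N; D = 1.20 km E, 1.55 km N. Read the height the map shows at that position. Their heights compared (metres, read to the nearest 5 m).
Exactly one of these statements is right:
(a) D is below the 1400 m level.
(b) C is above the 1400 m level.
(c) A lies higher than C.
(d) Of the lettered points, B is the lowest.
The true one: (b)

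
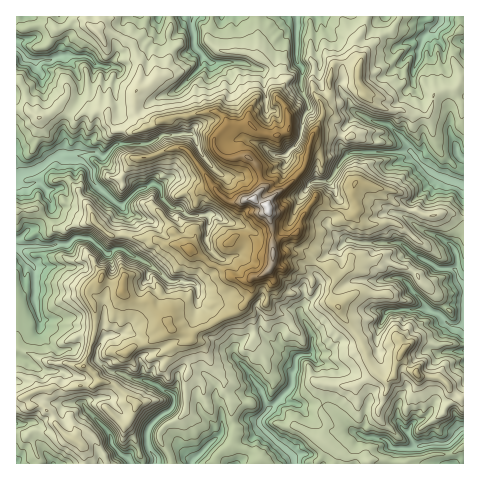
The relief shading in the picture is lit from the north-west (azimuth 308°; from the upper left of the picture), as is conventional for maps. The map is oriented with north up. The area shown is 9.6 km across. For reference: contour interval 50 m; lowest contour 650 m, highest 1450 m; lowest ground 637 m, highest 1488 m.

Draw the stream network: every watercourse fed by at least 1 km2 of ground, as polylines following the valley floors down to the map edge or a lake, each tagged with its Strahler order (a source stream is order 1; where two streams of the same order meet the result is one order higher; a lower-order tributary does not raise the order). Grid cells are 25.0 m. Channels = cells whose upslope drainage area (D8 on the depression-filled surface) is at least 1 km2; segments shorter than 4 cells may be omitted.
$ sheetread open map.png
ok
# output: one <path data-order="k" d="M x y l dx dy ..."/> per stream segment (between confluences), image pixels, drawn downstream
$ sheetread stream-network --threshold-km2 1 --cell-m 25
<path data-order="2" d="M419 446l5 0 6-2 16 0 10-10 2-2 5-4"/><path data-order="1" d="M215 439l-23 23 0 1-2 0"/><path data-order="1" d="M410 437l2 4 5 5 2 0"/><path data-order="1" d="M361 434l3 3 8 0 5 2 7 0 5 3 1 4 2 2 19 0 1-1 6 0 1-1"/><path data-order="2" d="M267 410l-8 10 1 6 18 18 7 4 8 8 1 3 0 4"/><path data-order="1" d="M83 405l25 26 3 6 1 8 10 10 5 3 4 5"/><path data-order="1" d="M236 358l13 13 3 8 8 10 2 4 2 3 1 3 0 4 2 3 0 4"/><path data-order="1" d="M110 335l-5 1-2 3-4 8-2 2 0 12 4 3 1 0 7 7 9 1 16 7 9 0 10 5 2 0 7 6 5 1 4 2 3 4 0 7-2 5-3 2-9 5-10 10-3 6 0 13 3 6 5 7-1 5"/><path data-order="1" d="M40 326l0-7-2-5-2-9-1-1 0-6-1-1 0-4 1-1-1-25-14-14-1-3-1 0-1-2"/><path data-order="1" d="M386 312l3-1 10 0 1-2 27 0"/><path data-order="1" d="M300 311l0 3 7 11 6 12-1 3 0 11-3 4-9 0-3 2-2 3 0 9-3 5 0 12-22 23-3 1"/><path data-order="2" d="M427 309l12 5 13 12 8 0 1-1 2 1"/><path data-order="1" d="M197 292l0-5-2-3-2-1-8 0-5-3-9 1-6-3-10-9-4-3-4-3-6-3-2-2-2 0-7-3-6-5-2-1-7 0-5 4-2 0-19-15-13-1-8 7-12 0-4 2-30 0-1 2-4 0"/><path data-order="1" d="M404 280l6 6 1 4 14 14 2 5"/><path data-order="2" d="M456 272l2 1 1 8 4 7 0 38"/><path data-order="1" d="M208 243l-1-1 0-7 1-1 1-18-3-1-17 1-10-8-6 0-2-1-9-8-1-3 0-6-4-5-5-2-7 5-4 0-4 2-14 14-5 0-14-11-12-12-1-2 0-8-7-9-2-1-19 0-3-3-6 0"/><path data-order="1" d="M350 241l7 1 1 1 41 0 6 3 11 10 15 7 6 4 2 2 15 0 2 3"/><path data-order="1" d="M431 234l9 3 4 4 9 5 1 5 4 6-2 15"/><path data-order="1" d="M28 185l-8 0-3-2 0-1"/><path data-order="1" d="M316 181l12 0 5-5 9-16 9-8 59 0"/><path data-order="2" d="M54 158l-5 2-6 6-8 5-15 3-3 5 0 3"/><path data-order="1" d="M204 158l-5-8-4-12-3-4-6 0-1-1-4 0-1 1-16 0-9 6-8 4-30 0-14 13-2 0-6-5-32 0-9 6"/><path data-order="1" d="M286 154l14-15 4-22 4-7 0-6-2-6-2-2-3-7 1-21-5-7 0-44"/><path data-order="2" d="M410 152l20 20 9 4 12 4 3 2 4 0 5 3"/><path data-order="1" d="M360 115l5 2 5 3 19 5 20 20 1 2 0 5"/><path data-order="1" d="M183 84l17-16 1-2 0-5 1-1 0-5"/><path data-order="1" d="M109 67l-11-1-11-10-18 0-1-1-6 0-7 2-6 4-2-1-16 1-5-2-6-7-3-3"/><path data-order="1" d="M244 63l-2-1-32 0-8-7"/><path data-order="2" d="M202 55l-8-10 0-12-2-5 0-11"/><path data-order="1" d="M419 50l5-14 7-5 2 0 0-2 7-5 1-3 0-4"/>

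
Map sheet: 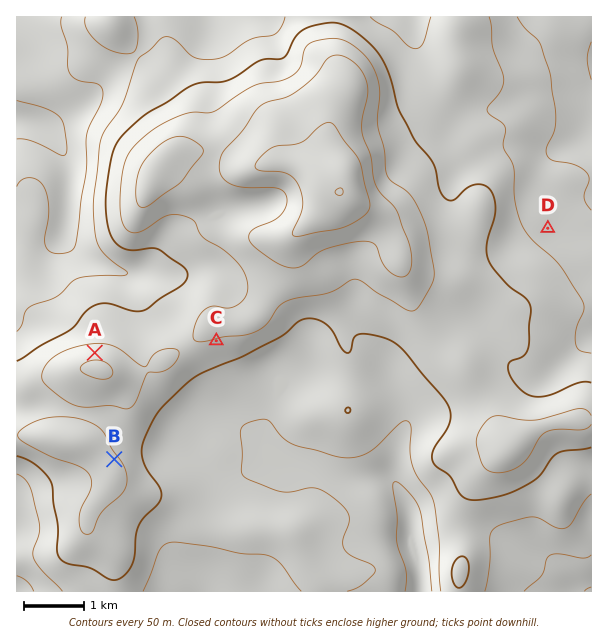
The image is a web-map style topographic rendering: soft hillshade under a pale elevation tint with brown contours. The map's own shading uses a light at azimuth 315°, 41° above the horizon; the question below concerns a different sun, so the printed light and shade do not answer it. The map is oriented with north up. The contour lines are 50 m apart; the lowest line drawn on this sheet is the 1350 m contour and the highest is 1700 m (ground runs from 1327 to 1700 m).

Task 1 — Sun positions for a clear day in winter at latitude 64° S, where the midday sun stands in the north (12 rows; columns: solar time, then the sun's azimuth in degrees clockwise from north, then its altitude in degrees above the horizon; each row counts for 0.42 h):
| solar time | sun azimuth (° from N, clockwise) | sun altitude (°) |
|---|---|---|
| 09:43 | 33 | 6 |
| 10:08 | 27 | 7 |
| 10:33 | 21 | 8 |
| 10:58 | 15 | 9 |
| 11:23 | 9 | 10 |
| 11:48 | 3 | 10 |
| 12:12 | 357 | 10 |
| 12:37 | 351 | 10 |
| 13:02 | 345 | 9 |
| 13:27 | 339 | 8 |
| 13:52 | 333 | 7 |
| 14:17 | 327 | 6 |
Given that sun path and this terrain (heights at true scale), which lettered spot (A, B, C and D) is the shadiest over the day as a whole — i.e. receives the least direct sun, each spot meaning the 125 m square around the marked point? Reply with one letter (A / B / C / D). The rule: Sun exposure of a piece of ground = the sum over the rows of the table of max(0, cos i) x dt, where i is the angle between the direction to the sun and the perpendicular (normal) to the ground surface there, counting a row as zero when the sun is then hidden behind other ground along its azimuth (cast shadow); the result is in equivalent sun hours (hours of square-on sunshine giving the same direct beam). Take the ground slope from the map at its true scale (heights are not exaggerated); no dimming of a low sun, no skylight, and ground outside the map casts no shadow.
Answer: C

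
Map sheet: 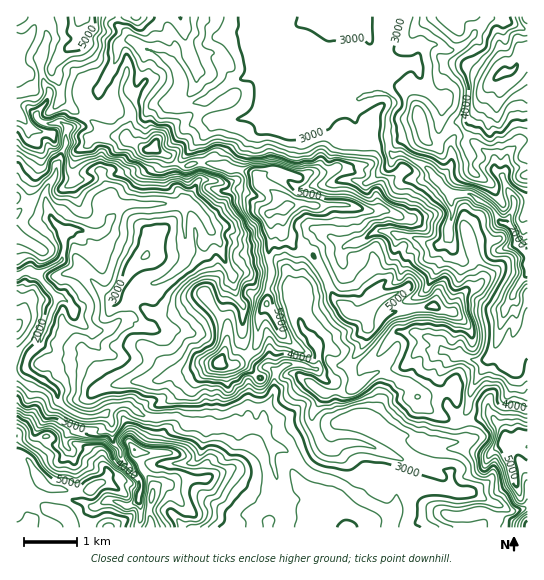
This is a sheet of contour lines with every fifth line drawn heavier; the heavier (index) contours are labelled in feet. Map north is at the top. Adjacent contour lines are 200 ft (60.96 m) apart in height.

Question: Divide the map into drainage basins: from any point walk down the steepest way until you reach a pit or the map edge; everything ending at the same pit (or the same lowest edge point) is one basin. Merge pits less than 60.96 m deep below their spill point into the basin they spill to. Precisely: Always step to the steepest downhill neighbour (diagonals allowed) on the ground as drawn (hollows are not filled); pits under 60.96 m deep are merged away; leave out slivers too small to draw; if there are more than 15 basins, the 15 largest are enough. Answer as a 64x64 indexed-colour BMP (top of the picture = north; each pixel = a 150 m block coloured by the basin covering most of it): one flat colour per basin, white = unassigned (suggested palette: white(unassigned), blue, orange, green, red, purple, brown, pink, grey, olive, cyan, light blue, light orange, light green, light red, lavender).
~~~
<image width="64" height="64" href="data:image/bmp;base64,Qk12CAAAAAAAAHYAAAAoAAAAQAAAAEAAAAABAAQAAAAAAAAIAAATCwAAEwsAABAAAAAAAAAA////ALR3HwAOf/8ALKAsACgn1gC9Z5QAS1aMAMJ34wB/f38AIr28AM++FwDox64AeLv/AIrfmACWmP8A1bDFABERERERERERERERERERERERERERERERERERERERERERERERERERERERERERERERERERERERERERERERERERERERERERERERERERERERERERERERERERERERERERERERERERERERERERERERERERERERERERERERERERERERERERERERERERERERERERERERERERERERERERERERERERERERERERERERERERERERERERERERERERERERERERERERERERERERERERERERERERERERERERERERERERERERERERERERERERERERERERERERERERERERERERERERERERERERERERERERERERERERERERERERERERERERERERERERERERERERERERERERERERERERERERERERERERERERERERERERERERERERERERERERERERERERERERERERERERERERERERERERERERERERERERERERERERERERERERERESIhERERERERERERERERERERERERERERERERERERERERIiERERERERERERERERERERERERERERERERERERIiERIiIRERERERERERERERERERERERERERERERERESIiIiIiIhERERERERERERERERERERERERERERERERESIiIiIiIiERERERERERERERERERERERERERERERERESIiIiIiIiIRERERERERERERERERERERERERERERERERIiIiIiIiIhERERERERERERERERERERERERERESIRESIiIiIiIiIiERERERERERERERERERERERERERERIiEiIiIiIiIiIiIREREREREREREREREREREREREREREiIiIiIiIiIiIiIhERERERERERERERERERERERERERESIiIiIiIiIiIiIiEREREREREREREREREREREREREREREiIiIiIiIiIiIiIRERERERERERERERERERERERERERERIiIiIiIiIiIiIhEREREREREREREREREREREREREREREiIiIiIiIiIiIiERERERERERERERERERERERERERERESIiIiIiIiIiIiIRERERERERERERERERERERERERERESIiIiIiIiIiIiIhEREREREREREREREREREREREREREiIiIiIiIiIiIiIiEREREREREREREREREREREREREREiIiIiIiIiIiIiIiIREREREREREREREREREREREREREiIiIiIiIiIiIiIiIhERERERERERERERERERERERERESIiIiIiIiIiIiIiIiERERERERERERERERERERERERERIiIiIiIiIiIiIiIiIRERERERERERERERERERERERERIiIiIiIiIiIiIiIiIhERERERERERERERERERERERERIiIiIiIiIiIiIiIiIiEREREREREREREREREREREREREiIiIiIiIiIiIiIiIiIRERERERERERERERERERERERIiIiIiIiIiIiIiIiIiIhERERERERERERERERERERERIiIiIiIiIiIiIiIiIiIiERERERERERERERERERERERIiIiIiIiIiIiIiIiIiIiIREREREREREREREREREREREiIiIiIiIiIiIiIiIiIiIhERERERERERERERERERERESIiIiIiIiIiIiIiIiIiIiMREREREREREREREREREREREiIiIiIiIiIiIiIiIiIiIxEREREREREREREREREREREiIiIiIiIiIiIiIiIiIiIjMRERERERERERERERERERIiIiIiIiIiIiIiIiIiIiIiMxERERERERERERERERERIiIiIiIiIiIiIiIiIiIiIiIzMRERERERERERERERERIiIiIiIiIiIiIiIiIiIiIiIjMxEREREREREREiERIiIiIiIiIiIiIiIiIiIiIiIiIiMzEREREREREREiIiIiIiIiIiIiIiIiIiIiIiIiIiIiIzMRERERERESIiIiIiIiIiIiIiIiIiIiIiIiIiIiIiIjMREREREREiIiIiIiIiIiIiIiIiIiIiIiIiIiIiIiIiMxERERESIiIiIiIiIiIiIiIiIiIiIiIiIiIiIiIiIiIxERERESIiIiIiIiIiIiIiIiIiIiIiIiIiIiIiIiIiIhEREREiIiIiIiIiIiIiIiIiIiIiIiIiIiIiIiIiIiIiEREREiIiIiIiIiIiIiIiIiIiIiIiIiIiIiIiIiIiIiIREREiIiIiIiIiIiIiIiIiIiIiIiIiIiIiIiIiIiIiIhERESIiIiIiIiIiIiIiIiIiIiIiIiIiIiIiIiIiIiIiERESIiIiIiIiIiIiIiIiIiIiIiIiIiIiIiIiIiIiIiIRERIiIiIiIiIiIiIiIiIiIiIiIiIiIiIiIiIiIiIiIhEREiIiIiIiIiIiIiIiIiIiIiIiIiIiIiIiIiIiIiIiERESIiIiIiIiIiIiIiIiIiIiIiIiIiIiIiIiIiIiIiIREREiIiIiIiIiIiIiIiIiIiIiIiIiIiIiIiIiIiIiIhEREREiIiIiIiIiIiIiIiIiIiIiIiIiIiIiIiIiIiIiERERESIiIiIiIiIiIiIiIiIiIiIiIiIiIiIiIiIiIiIRERERIiIiIiIiIiIiIiIiIiIiIiIiIiIiIiIiIiIiIhEREREiIiIiIiIiIiIiIiIiIiIiIiIiIiIiIiIiIiIi"/>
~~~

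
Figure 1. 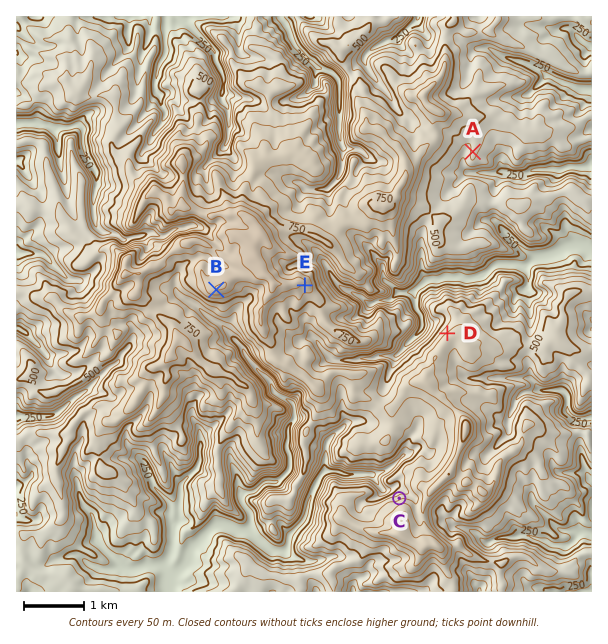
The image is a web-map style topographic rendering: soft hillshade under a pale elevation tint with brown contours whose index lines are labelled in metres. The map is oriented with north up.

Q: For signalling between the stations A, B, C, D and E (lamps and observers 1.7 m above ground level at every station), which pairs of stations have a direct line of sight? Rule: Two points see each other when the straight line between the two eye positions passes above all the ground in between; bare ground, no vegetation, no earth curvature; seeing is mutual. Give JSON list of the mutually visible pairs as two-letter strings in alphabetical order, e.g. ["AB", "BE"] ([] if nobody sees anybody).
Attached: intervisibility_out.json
["AD", "BC", "CE", "DE"]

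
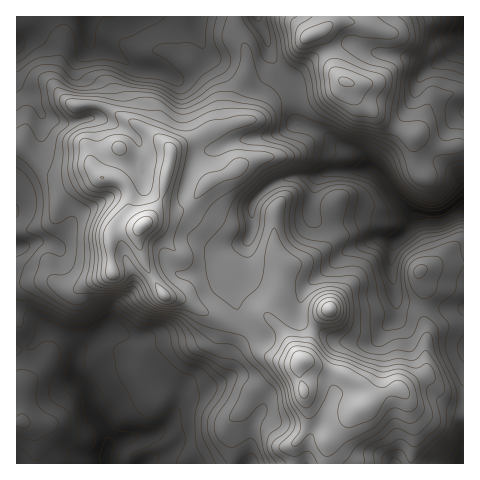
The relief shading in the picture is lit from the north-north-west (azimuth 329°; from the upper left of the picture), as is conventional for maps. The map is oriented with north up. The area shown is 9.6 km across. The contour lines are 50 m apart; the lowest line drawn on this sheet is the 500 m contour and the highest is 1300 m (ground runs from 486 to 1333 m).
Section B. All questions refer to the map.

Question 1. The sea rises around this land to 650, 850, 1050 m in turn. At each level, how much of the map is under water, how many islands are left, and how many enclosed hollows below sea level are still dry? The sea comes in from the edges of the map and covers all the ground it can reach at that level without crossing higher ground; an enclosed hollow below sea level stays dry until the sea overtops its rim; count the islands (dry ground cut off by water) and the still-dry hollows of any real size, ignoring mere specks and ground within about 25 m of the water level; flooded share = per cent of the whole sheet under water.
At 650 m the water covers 12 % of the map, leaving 0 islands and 0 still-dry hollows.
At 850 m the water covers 45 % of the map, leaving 1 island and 0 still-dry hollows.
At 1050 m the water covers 80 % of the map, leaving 2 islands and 0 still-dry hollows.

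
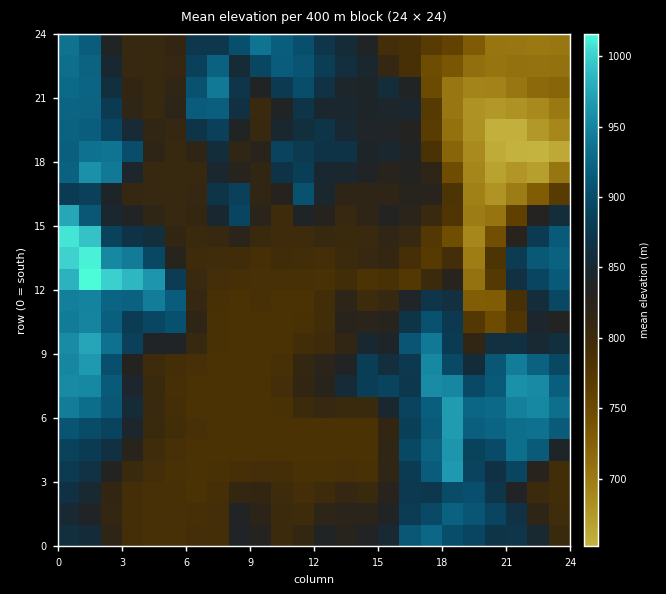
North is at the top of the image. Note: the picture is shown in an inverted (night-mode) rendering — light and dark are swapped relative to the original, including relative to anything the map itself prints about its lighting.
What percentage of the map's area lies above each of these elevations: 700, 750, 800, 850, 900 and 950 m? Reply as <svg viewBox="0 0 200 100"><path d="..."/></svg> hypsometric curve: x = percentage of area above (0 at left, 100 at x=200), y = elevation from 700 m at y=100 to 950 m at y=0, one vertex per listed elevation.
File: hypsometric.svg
<svg viewBox="0 0 200 100"><path d="M191 100l-10-20-48-20-59-20-35-20-29-20"/></svg>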